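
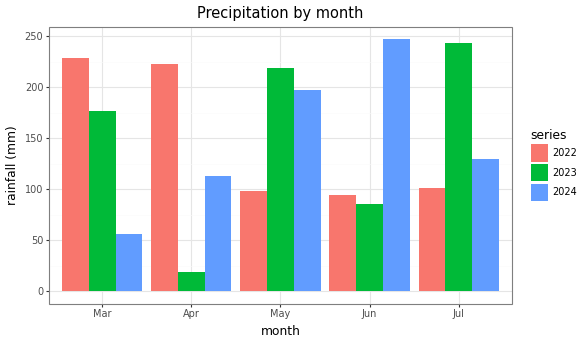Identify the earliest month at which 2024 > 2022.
Apr: 2024 ≈ 125 vs 2022 ≈ 225 (not yet); May: 2024 ≈ 200 vs 2022 ≈ 100 (first crossover).

May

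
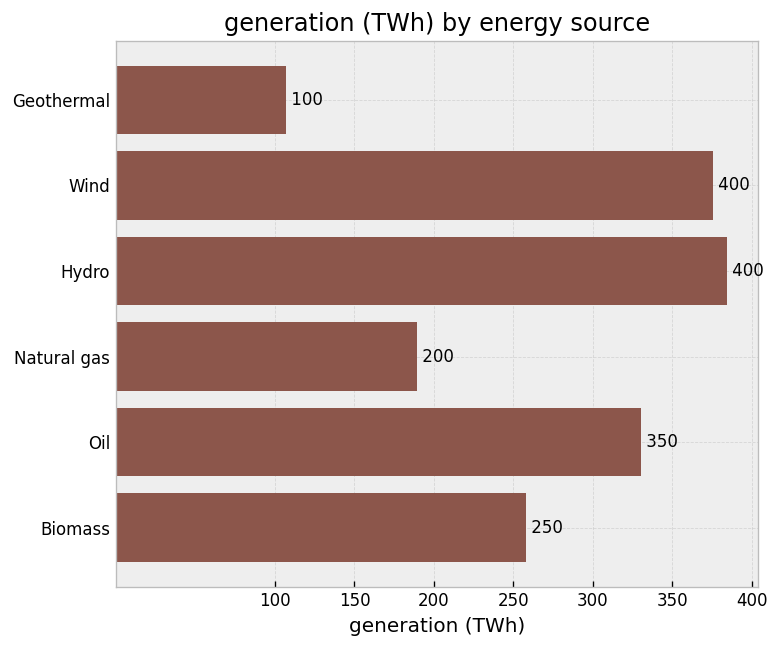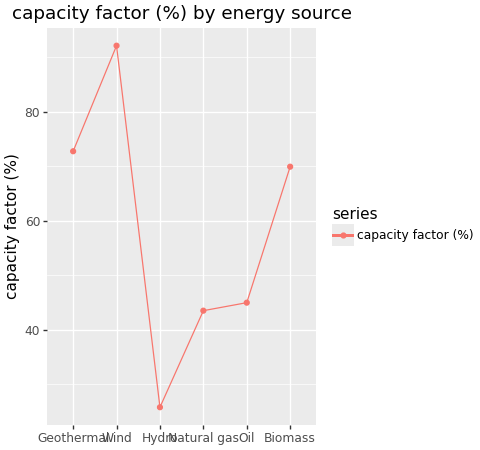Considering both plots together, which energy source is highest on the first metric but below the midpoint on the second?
Chart 2 median capacity factor (%) ≈ 60; below-median energy sources: Hydro, Natural gas, Oil. Among those, Hydro has the highest generation (TWh) (≈ 400).

Hydro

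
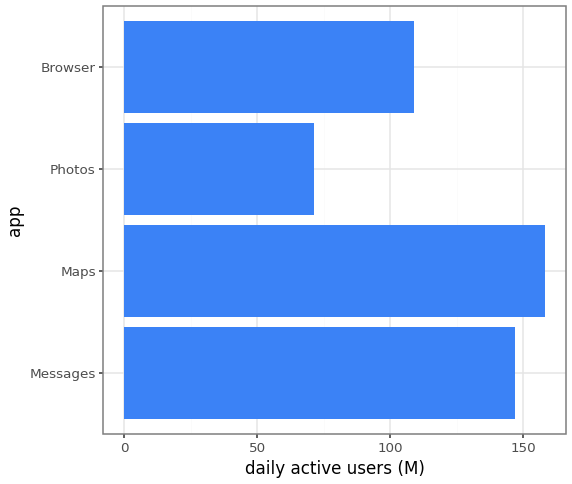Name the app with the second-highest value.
Messages

Top 3: Maps ≈ 160, Messages ≈ 140, Browser ≈ 100.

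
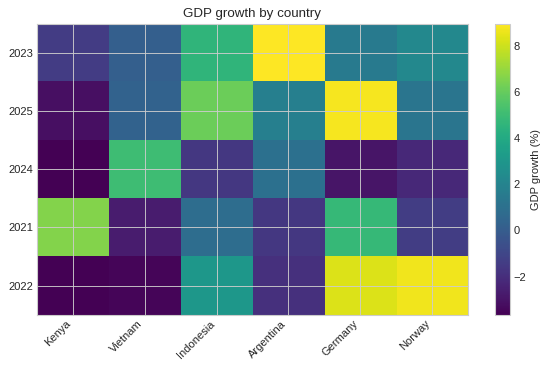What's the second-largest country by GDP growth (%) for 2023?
Top 3 for 2023: Argentina ≈ 8, Indonesia ≈ 4, Norway ≈ 2.

Indonesia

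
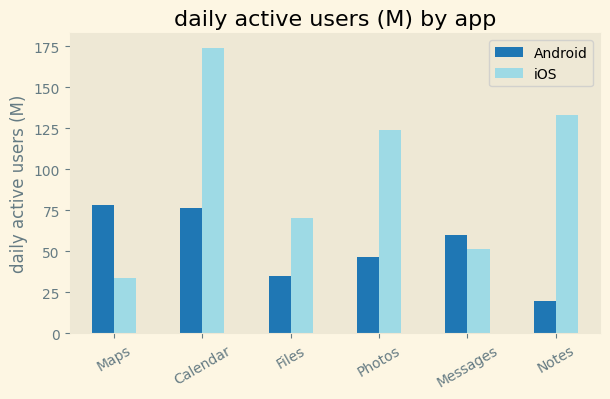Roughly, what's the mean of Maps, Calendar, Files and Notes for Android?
≈ 55

(80 + 80 + 40 + 20) / 4 ≈ 55.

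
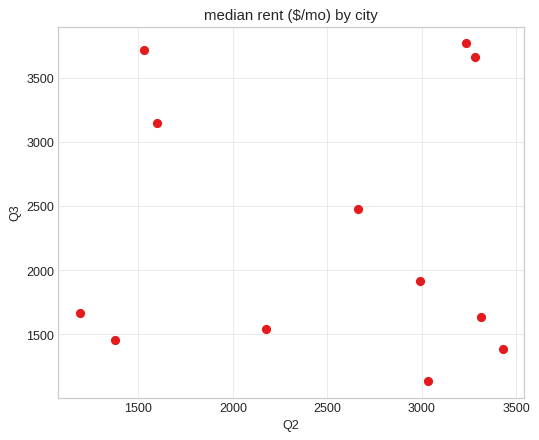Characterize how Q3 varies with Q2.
no clear correlation

Points are roughly uncorrelated; weak (|r| ≈ 0.0).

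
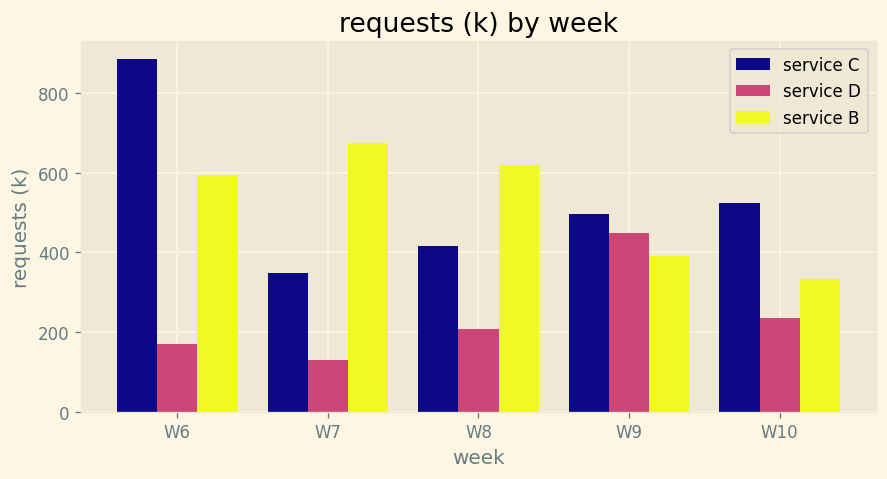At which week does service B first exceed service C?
W7

W6: service B ≈ 600 vs service C ≈ 900 (not yet); W7: service B ≈ 700 vs service C ≈ 300 (first crossover).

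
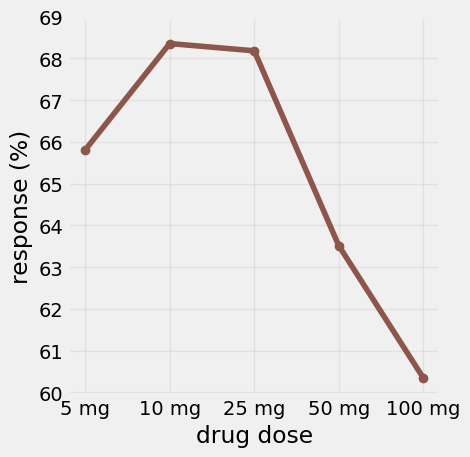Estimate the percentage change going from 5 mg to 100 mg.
≈ -9.1%

5 mg ≈ 66, 100 mg ≈ 60; (60 − 66) / 66 ≈ -9.1%.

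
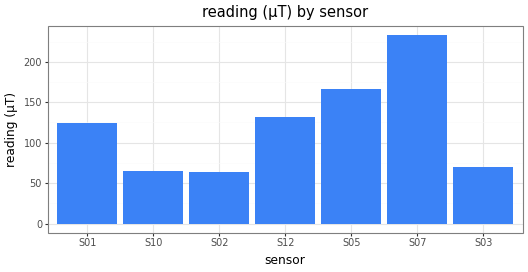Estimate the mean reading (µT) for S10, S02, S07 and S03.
(60 + 60 + 240 + 60) / 4 ≈ 105.

≈ 105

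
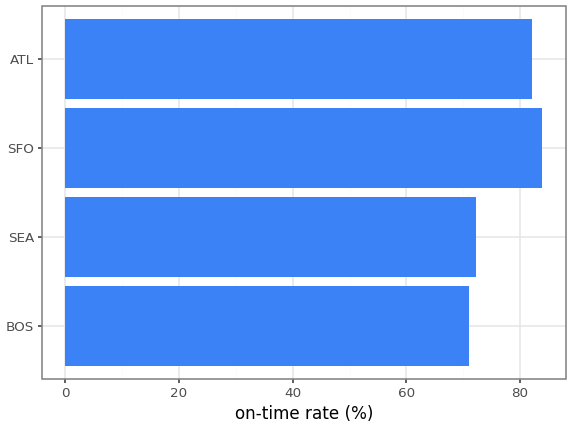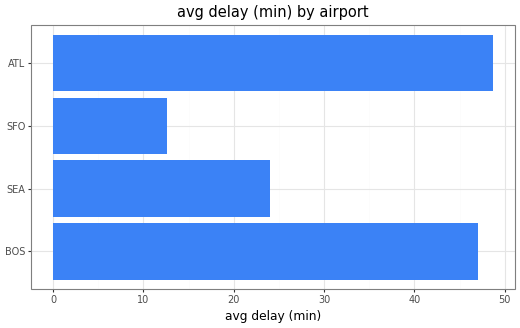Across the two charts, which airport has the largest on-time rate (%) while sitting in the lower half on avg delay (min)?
SFO

Chart 2 median avg delay (min) ≈ 35; below-median airports: SEA, SFO. Among those, SFO has the highest on-time rate (%) (≈ 80).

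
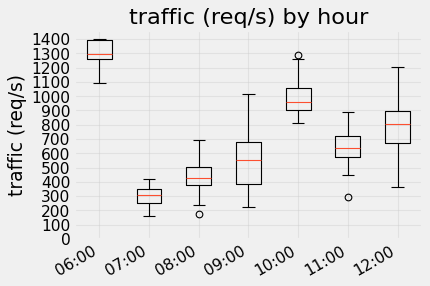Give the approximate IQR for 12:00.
≈ 200

Q3 ≈ 900, Q1 ≈ 700; IQR ≈ 200.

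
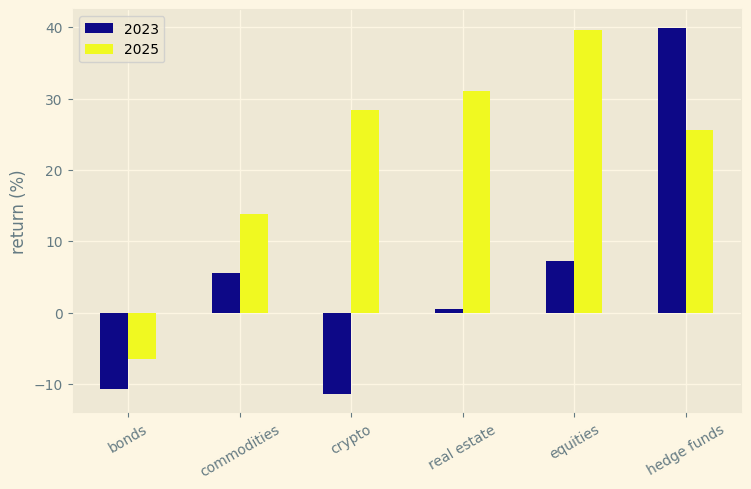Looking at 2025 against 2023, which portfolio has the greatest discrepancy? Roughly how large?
crypto, ≈ 40 %

crypto: 2025 ≈ 30, 2023 ≈ -10 → gap ≈ 40. Next-largest (equities) is only ≈ 35.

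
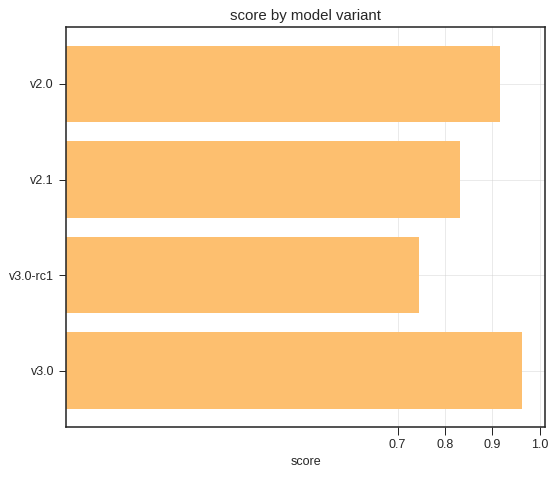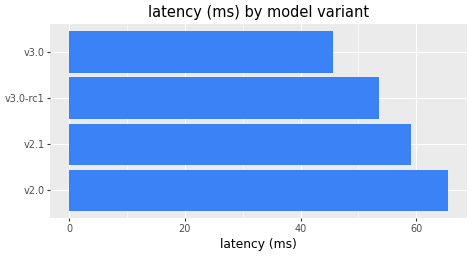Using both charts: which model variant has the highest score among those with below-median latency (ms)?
v3.0

Chart 2 median latency (ms) ≈ 60; below-median model variants: v3.0-rc1, v3.0. Among those, v3.0 has the highest score (≈ 1).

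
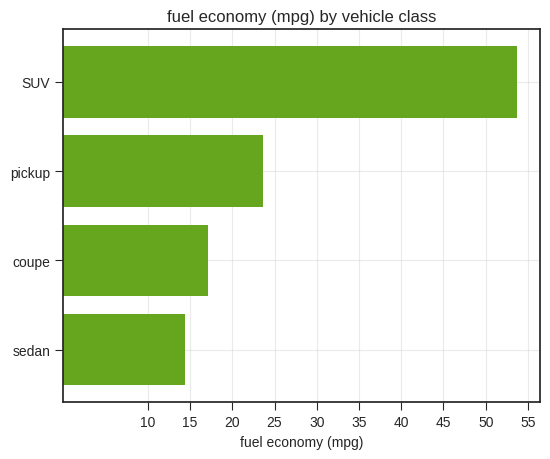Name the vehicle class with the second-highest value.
pickup

Top 3: SUV ≈ 55, pickup ≈ 25, coupe ≈ 15.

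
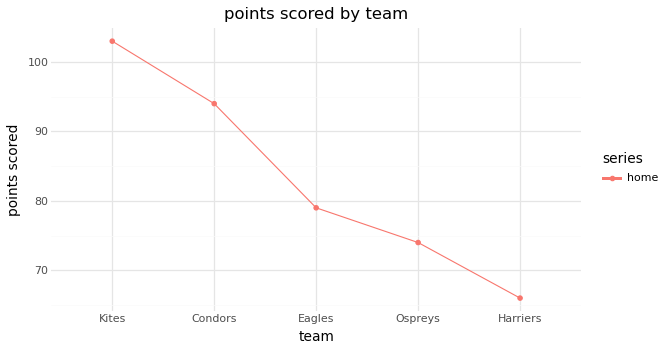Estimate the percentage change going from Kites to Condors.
≈ -9.5%

Kites ≈ 105, Condors ≈ 95; (95 − 105) / 105 ≈ -9.5%.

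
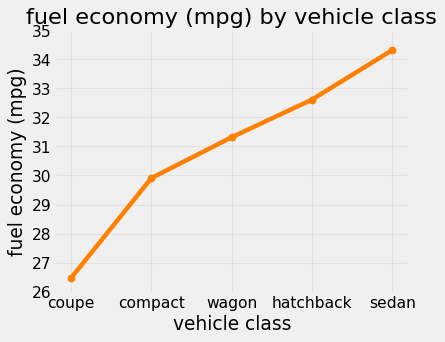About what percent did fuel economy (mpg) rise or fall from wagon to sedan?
≈ +9.7%

wagon ≈ 31, sedan ≈ 34; (34 − 31) / 31 ≈ +9.7%.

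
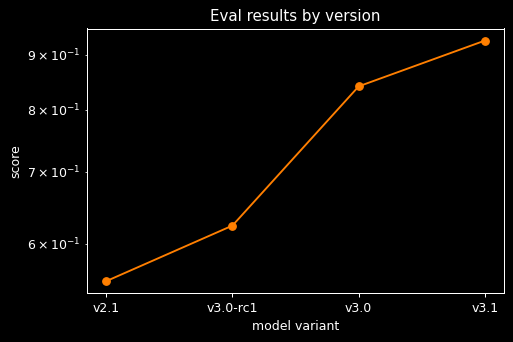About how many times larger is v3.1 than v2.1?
v3.1 ≈ 0.95, v2.1 ≈ 0.55; 0.95/0.55 ≈ 1.73.

≈ 1.73×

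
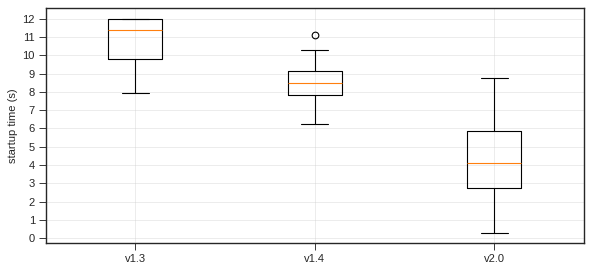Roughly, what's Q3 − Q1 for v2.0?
≈ 3

Q3 ≈ 6, Q1 ≈ 3; IQR ≈ 3.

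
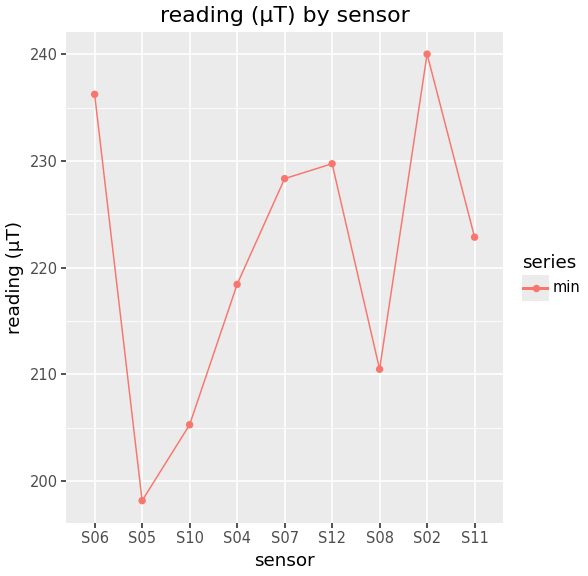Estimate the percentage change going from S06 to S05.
≈ -14.9%

S06 ≈ 235, S05 ≈ 200; (200 − 235) / 235 ≈ -14.9%.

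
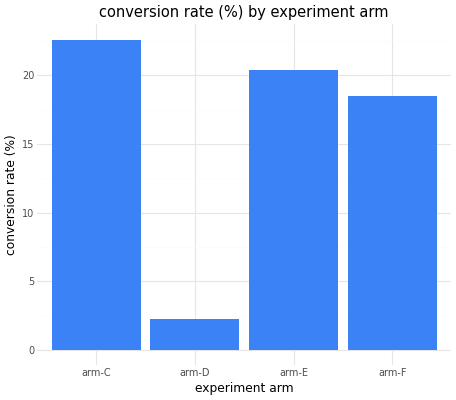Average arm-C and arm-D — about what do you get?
≈ 12

(22 + 2) / 2 ≈ 12.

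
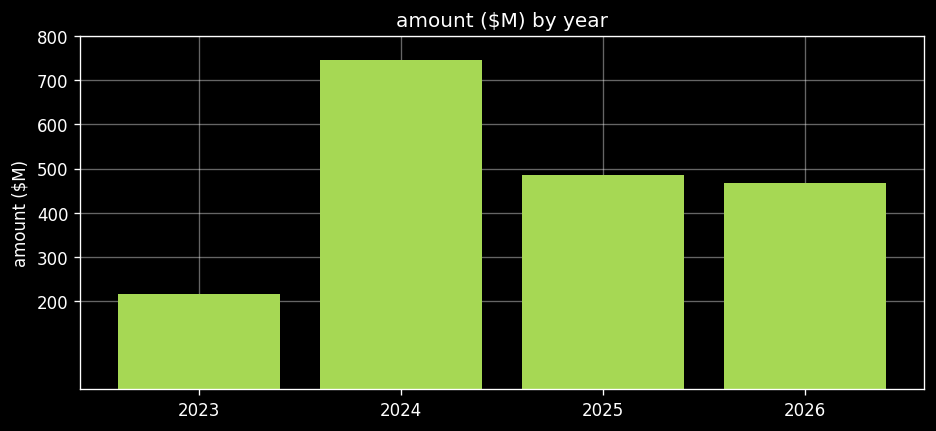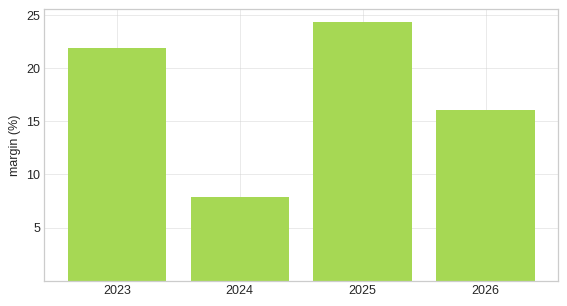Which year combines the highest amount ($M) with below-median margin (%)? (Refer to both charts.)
2024

Chart 2 median margin (%) ≈ 20; below-median years: 2024, 2026. Among those, 2024 has the highest amount ($M) (≈ 700).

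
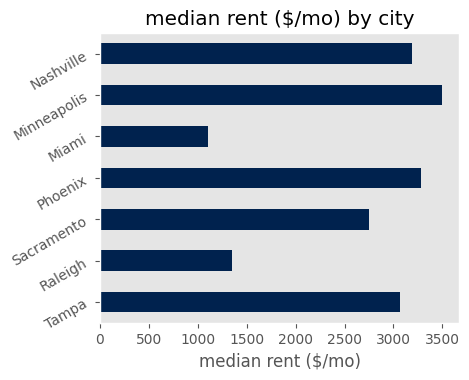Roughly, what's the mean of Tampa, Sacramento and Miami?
(3000 + 2500 + 1000) / 3 ≈ 2167.

≈ 2167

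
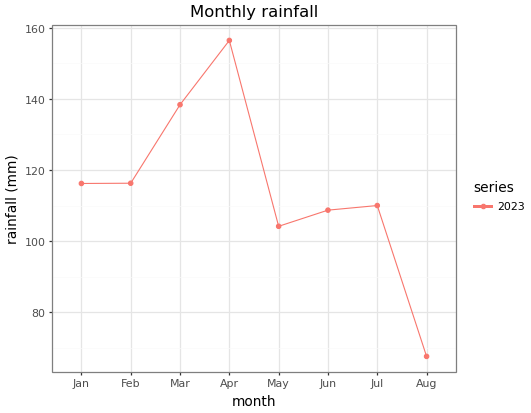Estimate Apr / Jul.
≈ 1.45×

Apr ≈ 160, Jul ≈ 110; 160/110 ≈ 1.45.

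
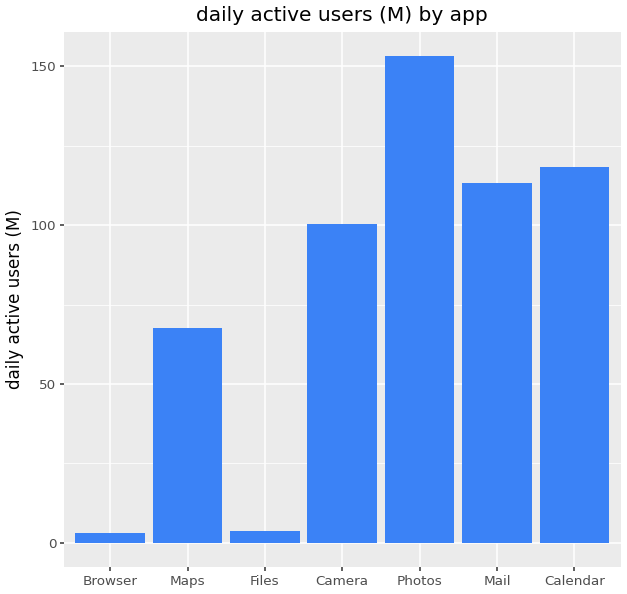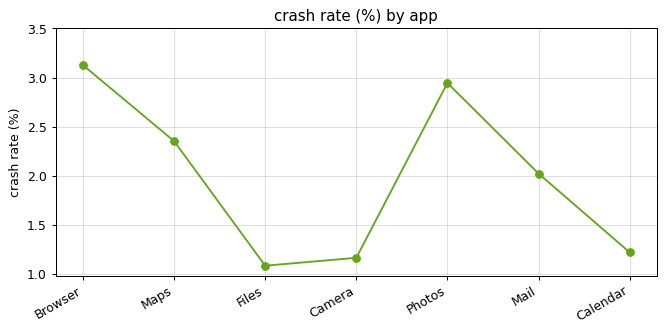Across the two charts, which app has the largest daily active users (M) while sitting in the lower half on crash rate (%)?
Calendar

Chart 2 median crash rate (%) ≈ 2; below-median apps: Files, Camera, Calendar. Among those, Calendar has the highest daily active users (M) (≈ 120).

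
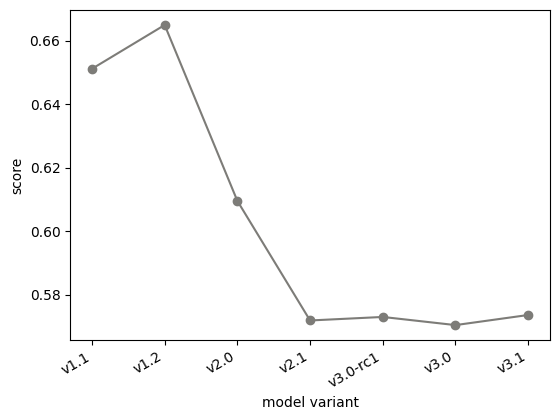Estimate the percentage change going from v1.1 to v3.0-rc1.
v1.1 ≈ 0.65, v3.0-rc1 ≈ 0.57; (0.57 − 0.65) / 0.65 ≈ -12.3%.

≈ -12.3%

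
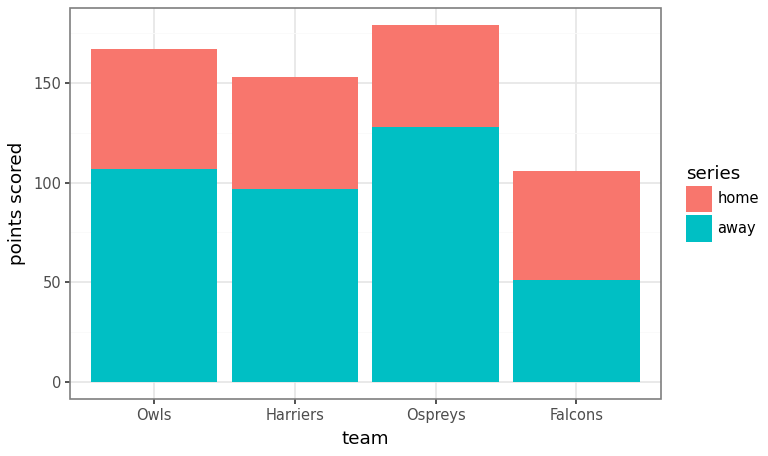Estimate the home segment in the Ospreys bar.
home top ≈ 180, bottom ≈ 120; segment ≈ 60.

≈ 60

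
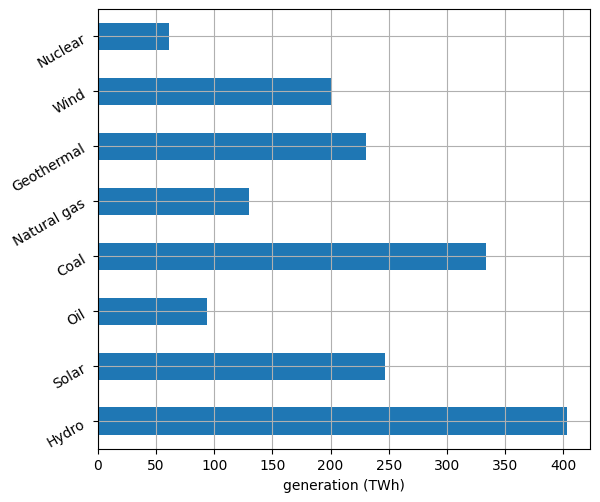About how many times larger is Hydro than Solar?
≈ 1.6×

Hydro ≈ 400, Solar ≈ 250; 400/250 ≈ 1.6.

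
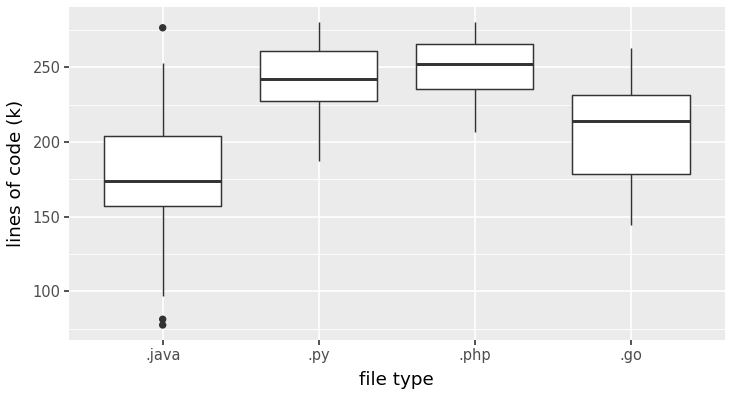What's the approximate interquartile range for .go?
≈ 50

Q3 ≈ 230, Q1 ≈ 180; IQR ≈ 50.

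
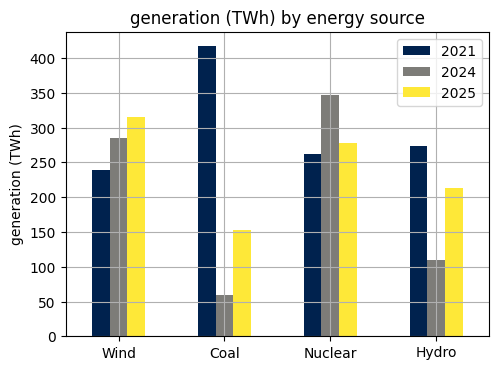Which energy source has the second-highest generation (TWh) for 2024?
Top 3 for 2024: Nuclear ≈ 350, Wind ≈ 300, Hydro ≈ 100.

Wind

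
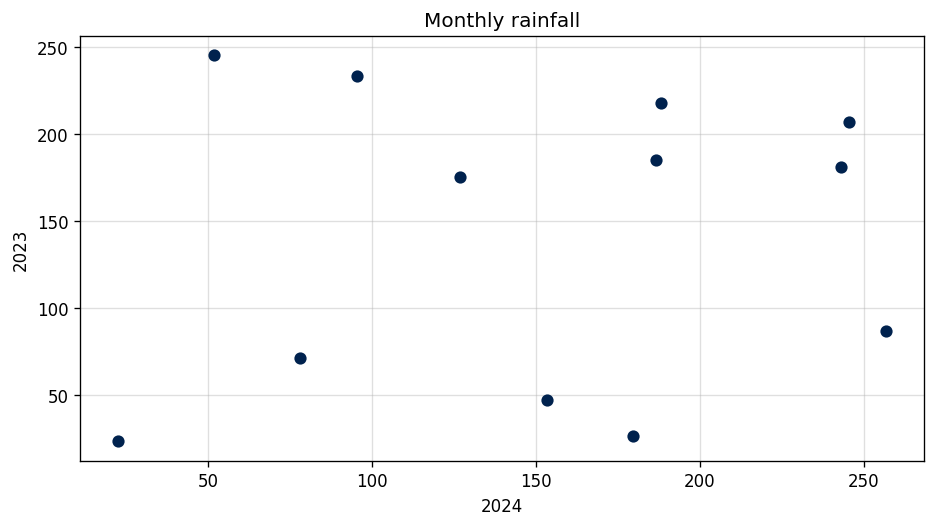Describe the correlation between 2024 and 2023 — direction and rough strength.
Points are roughly uncorrelated; weak (|r| ≈ 0.1).

no clear correlation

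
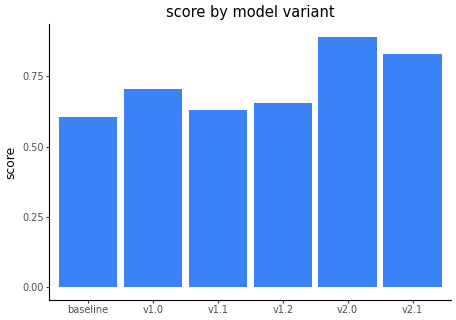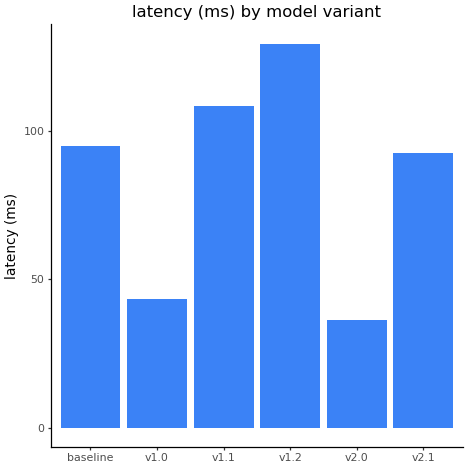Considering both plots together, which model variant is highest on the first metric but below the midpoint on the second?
Chart 2 median latency (ms) ≈ 100; below-median model variants: v1.0, v2.0, v2.1. Among those, v2.0 has the highest score (≈ 0.9).

v2.0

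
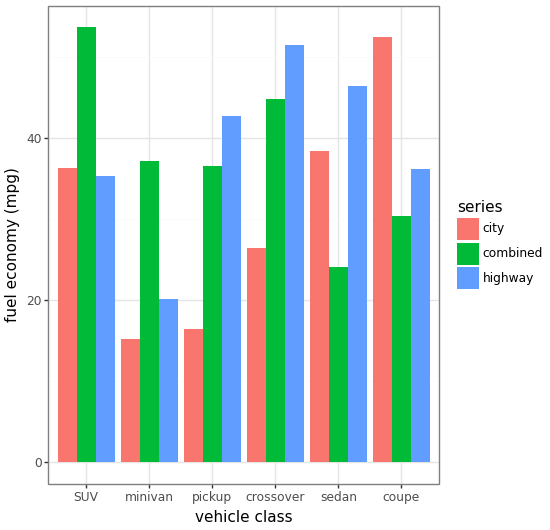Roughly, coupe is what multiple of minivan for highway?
coupe ≈ 35, minivan ≈ 20; 35/20 ≈ 1.75.

≈ 1.75×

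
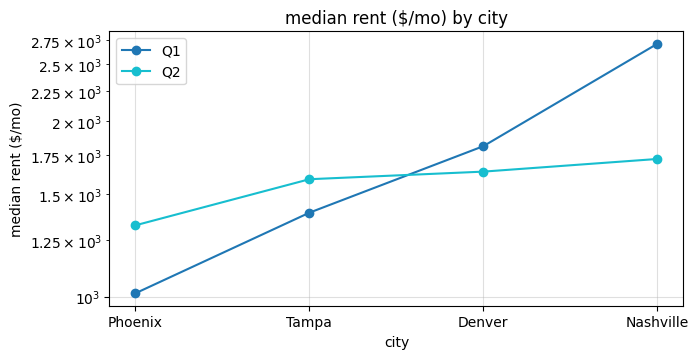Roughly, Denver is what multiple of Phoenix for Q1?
≈ 1.8×

Denver ≈ 1800, Phoenix ≈ 1000; 1800/1000 ≈ 1.8.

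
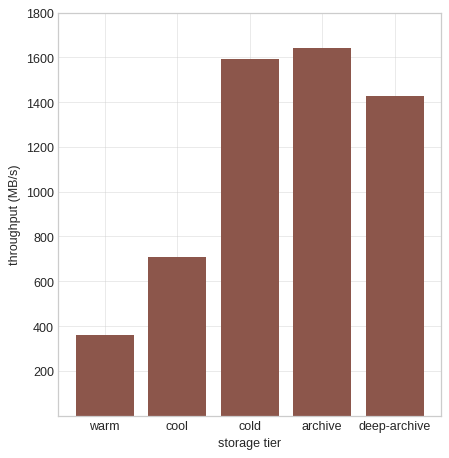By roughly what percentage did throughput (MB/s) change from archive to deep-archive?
≈ -12.5%

archive ≈ 1600, deep-archive ≈ 1400; (1400 − 1600) / 1600 ≈ -12.5%.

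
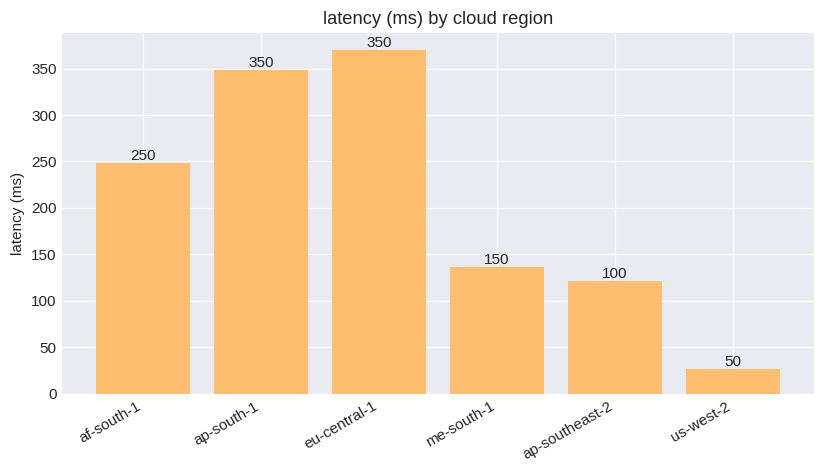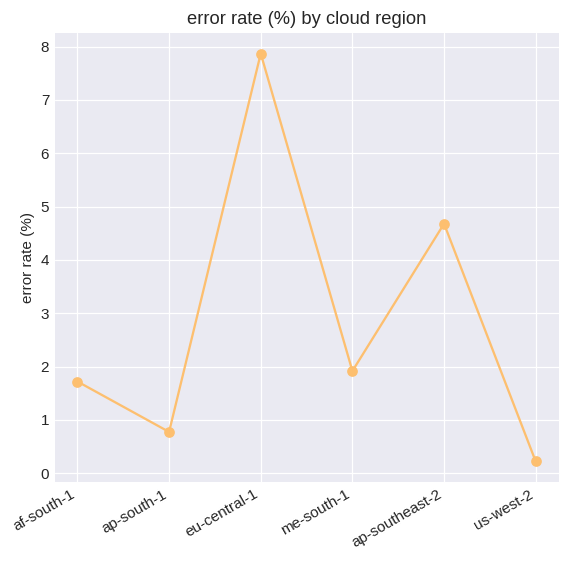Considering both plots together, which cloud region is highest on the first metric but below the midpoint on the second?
Chart 2 median error rate (%) ≈ 2; below-median cloud regions: af-south-1, ap-south-1, us-west-2. Among those, ap-south-1 has the highest latency (ms) (≈ 350).

ap-south-1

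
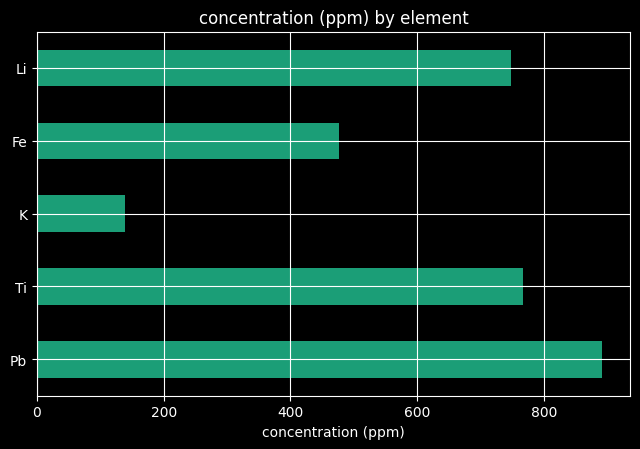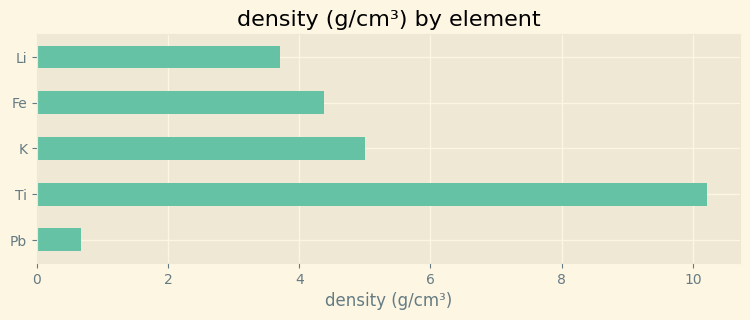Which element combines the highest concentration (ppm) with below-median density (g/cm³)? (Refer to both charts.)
Chart 2 median density (g/cm³) ≈ 4; below-median elements: Pb, Li. Among those, Pb has the highest concentration (ppm) (≈ 900).

Pb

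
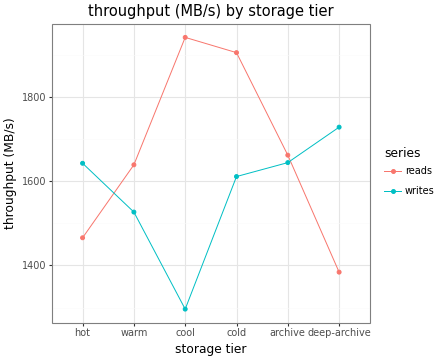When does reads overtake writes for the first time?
hot: reads ≈ 1500 vs writes ≈ 1600 (not yet); warm: reads ≈ 1600 vs writes ≈ 1500 (first crossover).

warm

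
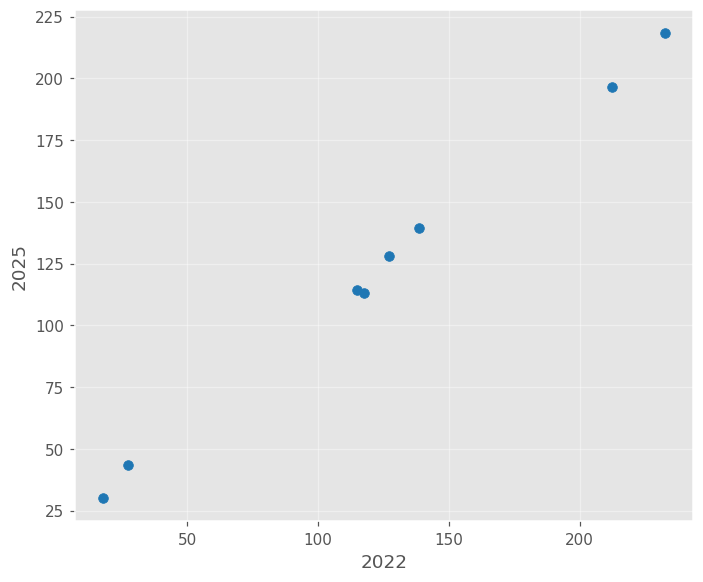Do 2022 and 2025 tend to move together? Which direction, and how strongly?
positive, strong

Points are positively correlated; strong (|r| ≈ 1.0).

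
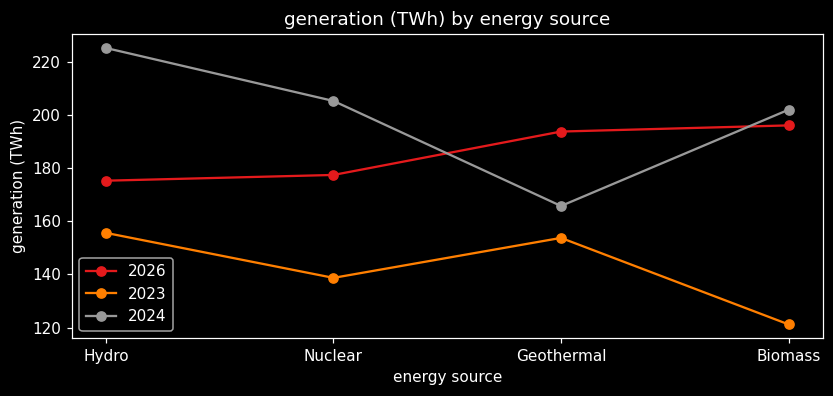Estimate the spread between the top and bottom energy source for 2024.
Max Hydro ≈ 230, min Geothermal ≈ 170; range ≈ 60.

≈ 60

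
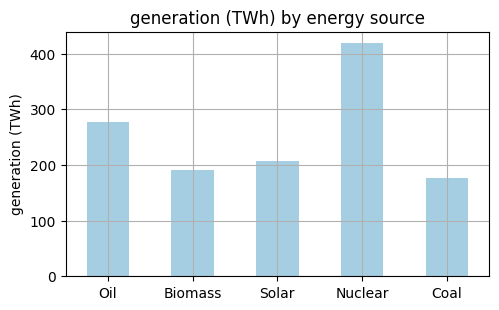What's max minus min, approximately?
Max Nuclear ≈ 400, min Coal ≈ 200; range ≈ 200.

≈ 200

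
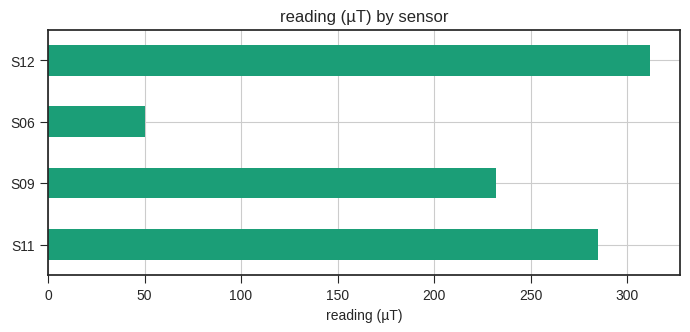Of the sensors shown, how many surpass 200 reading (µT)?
Above 200: S11, S09, S12.

3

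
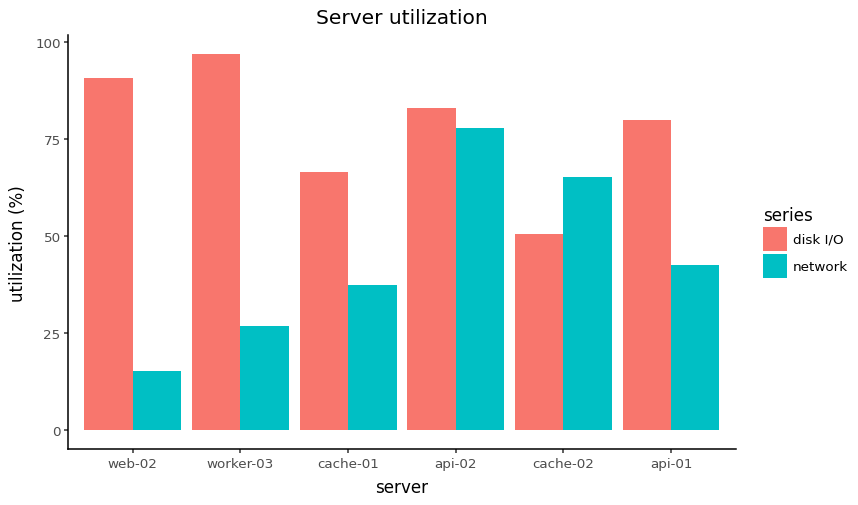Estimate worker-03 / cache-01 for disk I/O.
≈ 1.43×

worker-03 ≈ 100, cache-01 ≈ 70; 100/70 ≈ 1.43.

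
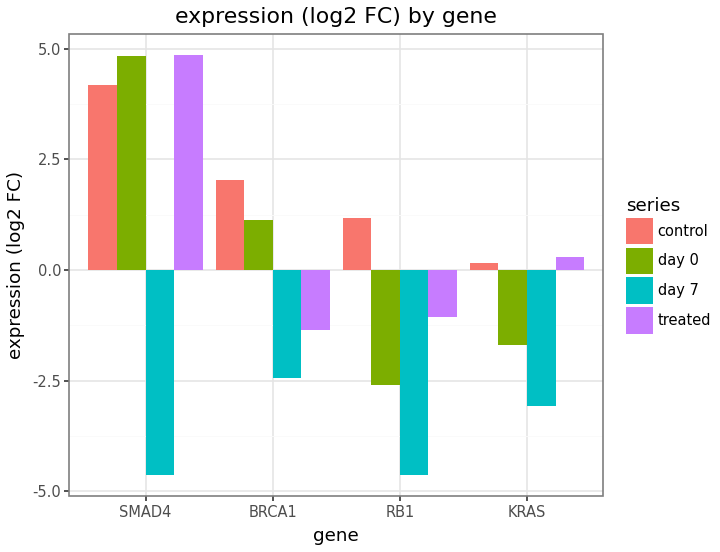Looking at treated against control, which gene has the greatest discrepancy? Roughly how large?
BRCA1: treated ≈ -1, control ≈ 2 → gap ≈ 3. Next-largest (RB1) is only ≈ 2.

BRCA1, ≈ 3 log2 FC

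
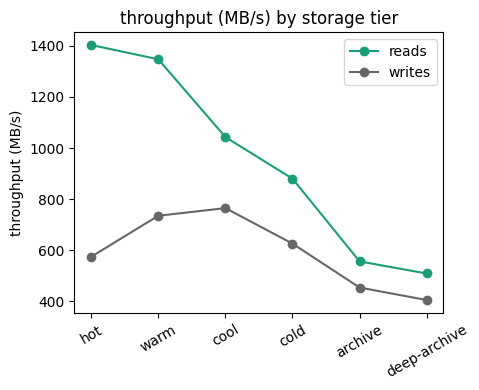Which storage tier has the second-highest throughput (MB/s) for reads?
warm

Top 3 for reads: hot ≈ 1400, warm ≈ 1300, cool ≈ 1000.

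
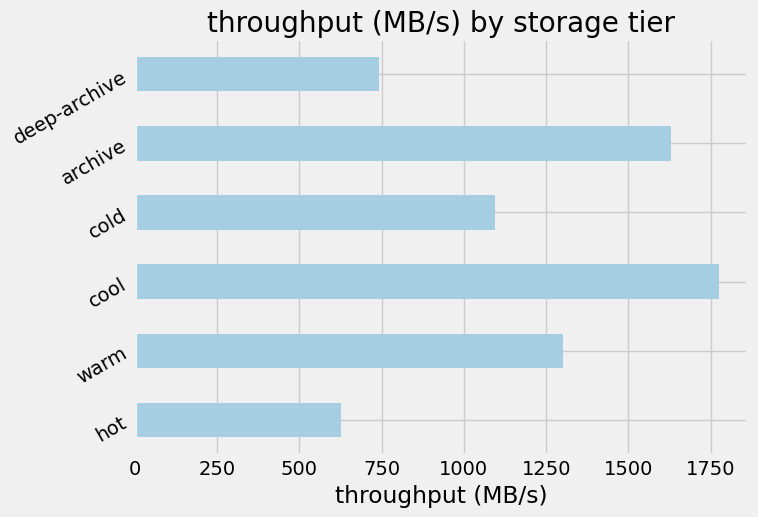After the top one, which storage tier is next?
Top 3: cool ≈ 1800, archive ≈ 1600, warm ≈ 1400.

archive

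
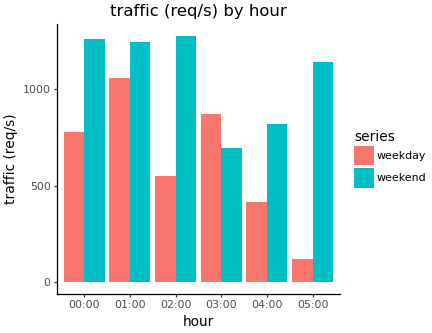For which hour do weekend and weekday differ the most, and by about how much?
05:00, ≈ 1000 req/s

05:00: weekend ≈ 1200, weekday ≈ 200 → gap ≈ 1000. Next-largest (02:00) is only ≈ 600.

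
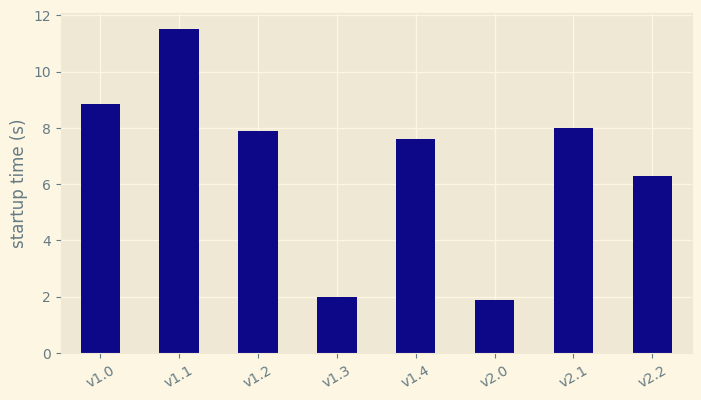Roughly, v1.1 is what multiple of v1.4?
v1.1 ≈ 11, v1.4 ≈ 8; 11/8 ≈ 1.38.

≈ 1.38×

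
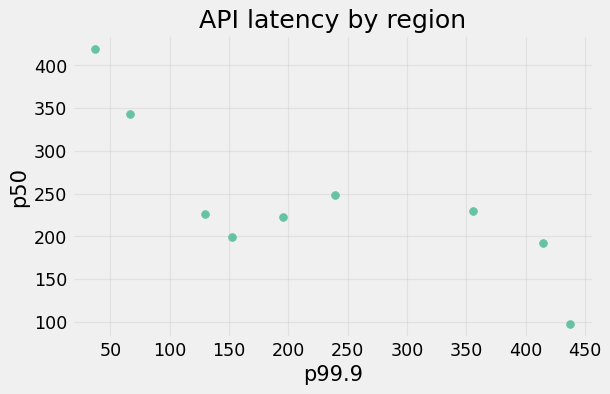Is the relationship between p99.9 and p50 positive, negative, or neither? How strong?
Points are negatively correlated; strong (|r| ≈ 0.8).

negative, strong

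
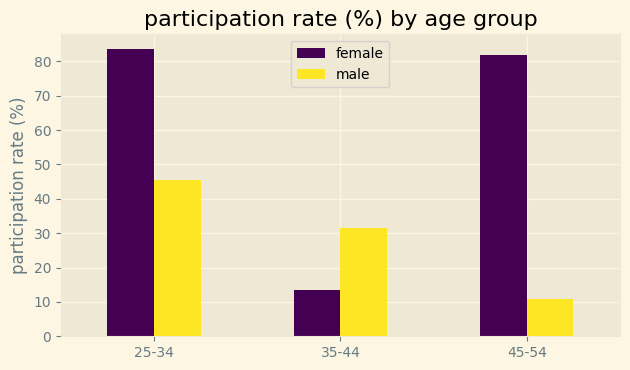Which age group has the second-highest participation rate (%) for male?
Top 3 for male: 25-34 ≈ 50, 35-44 ≈ 30, 45-54 ≈ 10.

35-44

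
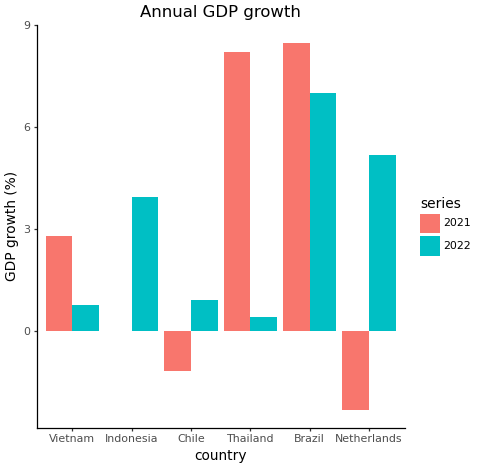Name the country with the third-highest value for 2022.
Top 4 for 2022: Brazil ≈ 7, Netherlands ≈ 5, Indonesia ≈ 4, Chile ≈ 1.

Indonesia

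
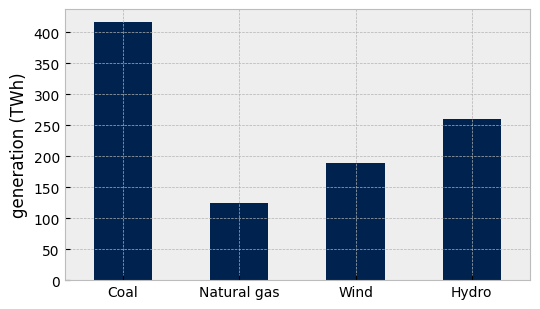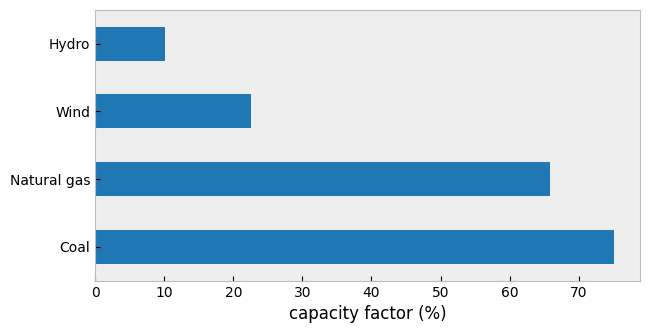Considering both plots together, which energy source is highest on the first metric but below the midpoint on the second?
Chart 2 median capacity factor (%) ≈ 40; below-median energy sources: Wind, Hydro. Among those, Hydro has the highest generation (TWh) (≈ 250).

Hydro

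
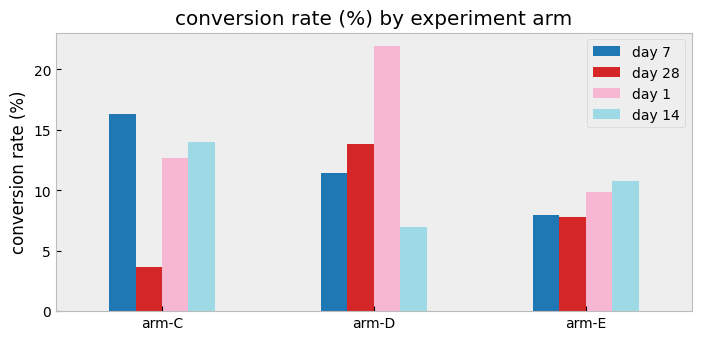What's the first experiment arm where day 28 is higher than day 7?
arm-D

arm-C: day 28 ≈ 4 vs day 7 ≈ 16 (not yet); arm-D: day 28 ≈ 14 vs day 7 ≈ 12 (first crossover).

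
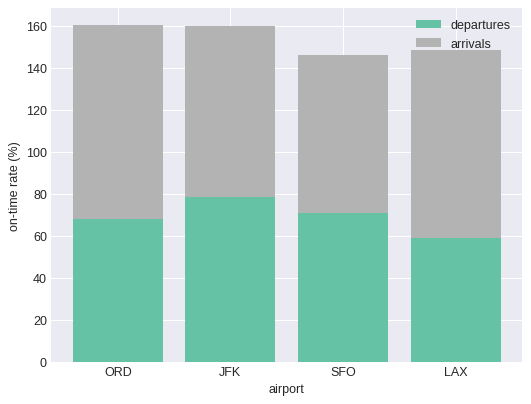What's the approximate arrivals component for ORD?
≈ 100

arrivals top ≈ 160, bottom ≈ 60; segment ≈ 100.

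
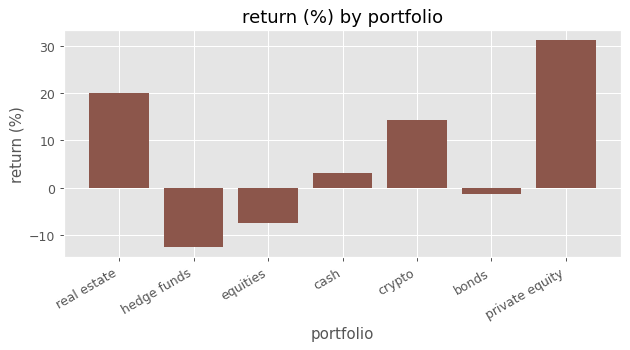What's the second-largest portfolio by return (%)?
Top 3: private equity ≈ 30, real estate ≈ 20, crypto ≈ 15.

real estate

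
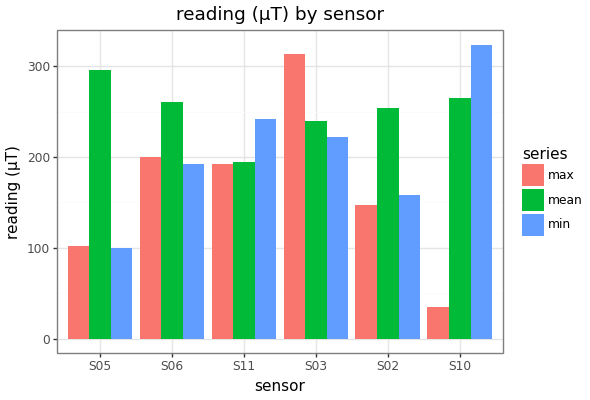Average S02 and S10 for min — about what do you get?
(150 + 300) / 2 ≈ 225.

≈ 225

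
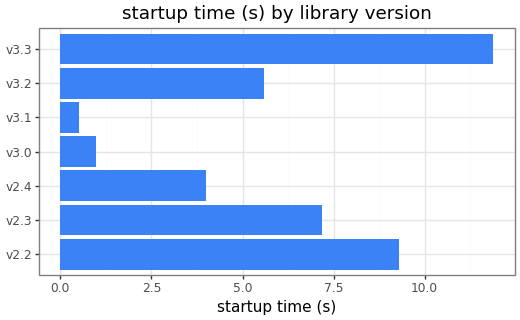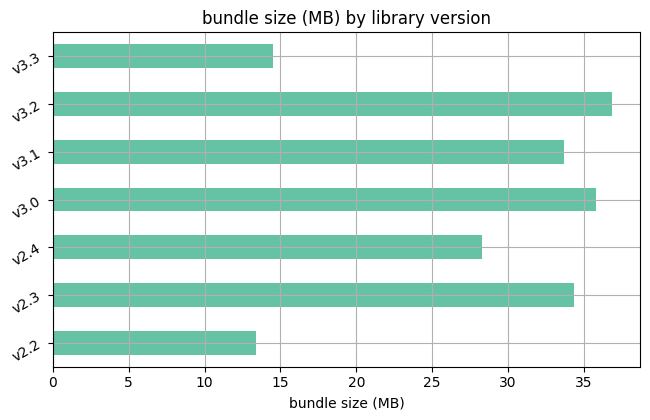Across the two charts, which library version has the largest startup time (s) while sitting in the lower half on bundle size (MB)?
Chart 2 median bundle size (MB) ≈ 35; below-median library versions: v2.2, v2.4, v3.3. Among those, v3.3 has the highest startup time (s) (≈ 12).

v3.3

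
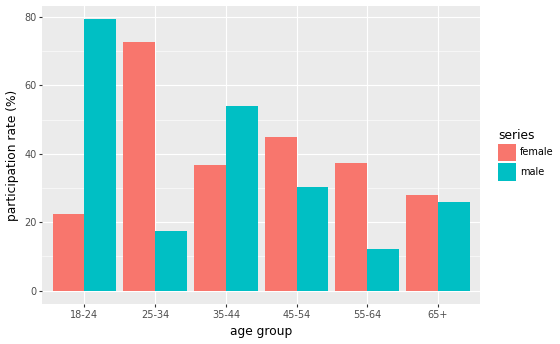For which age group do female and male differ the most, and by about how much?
18-24: female ≈ 20, male ≈ 80 → gap ≈ 60. Next-largest (25-34) is only ≈ 50.

18-24, ≈ 60 %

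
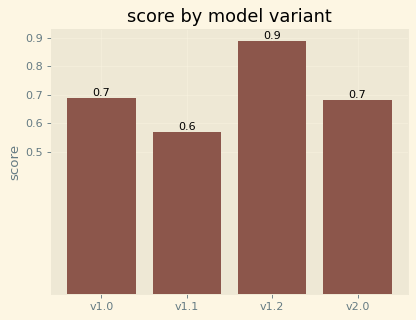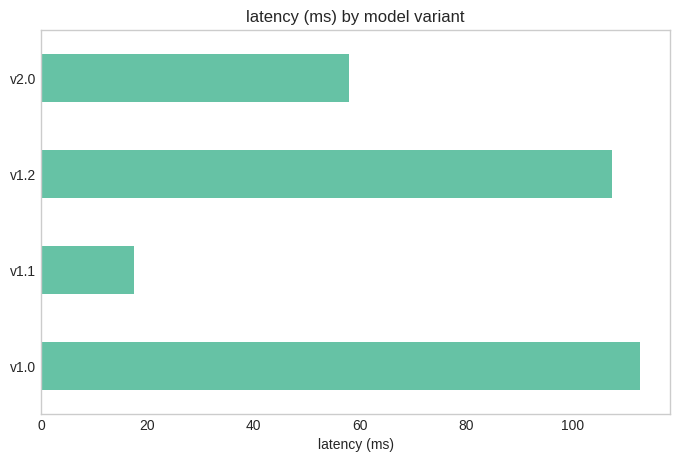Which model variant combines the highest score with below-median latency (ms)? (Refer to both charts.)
Chart 2 median latency (ms) ≈ 80; below-median model variants: v1.1, v2.0. Among those, v2.0 has the highest score (≈ 0.7).

v2.0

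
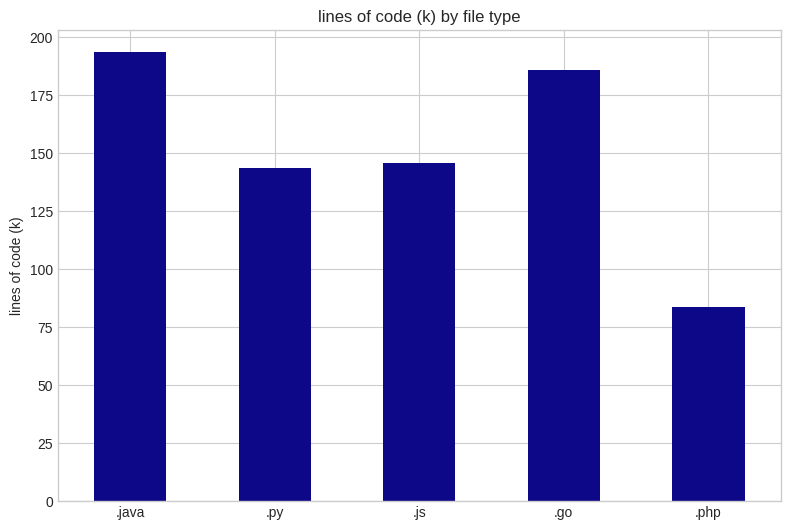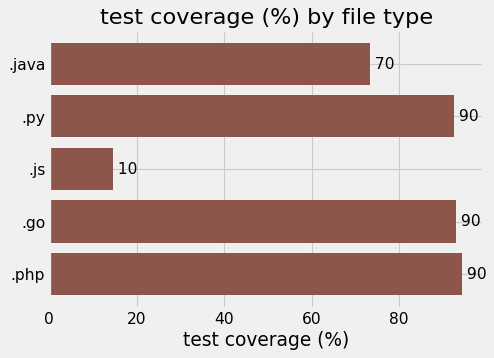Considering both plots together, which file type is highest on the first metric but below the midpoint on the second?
Chart 2 median test coverage (%) ≈ 90; below-median file types: .java, .js. Among those, .java has the highest lines of code (k) (≈ 200).

.java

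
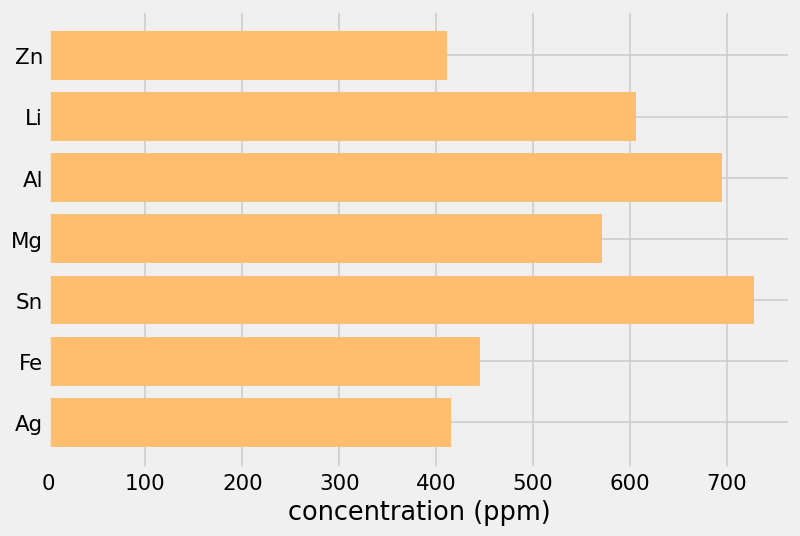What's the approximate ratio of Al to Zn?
≈ 1.75×

Al ≈ 700, Zn ≈ 400; 700/400 ≈ 1.75.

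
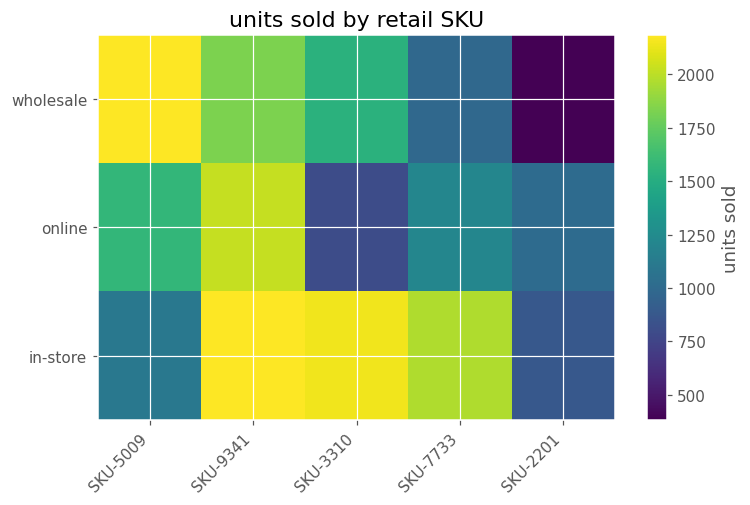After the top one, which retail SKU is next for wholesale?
Top 3 for wholesale: SKU-5009 ≈ 2200, SKU-9341 ≈ 1800, SKU-3310 ≈ 1600.

SKU-9341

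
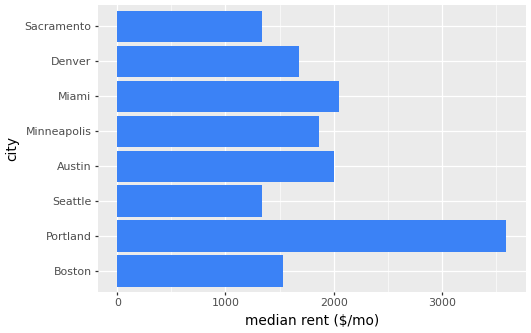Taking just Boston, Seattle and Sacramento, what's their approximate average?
≈ 1500

(1500 + 1500 + 1500) / 3 ≈ 1500.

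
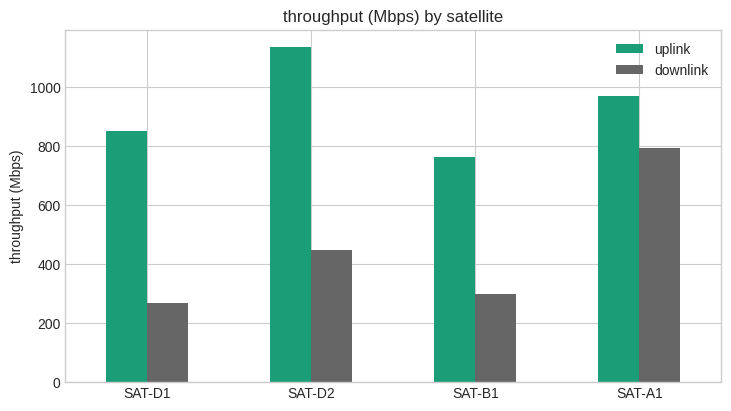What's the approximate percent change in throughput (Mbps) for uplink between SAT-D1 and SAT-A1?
SAT-D1 ≈ 900, SAT-A1 ≈ 1000; (1000 − 900) / 900 ≈ +11.1%.

≈ +11.1%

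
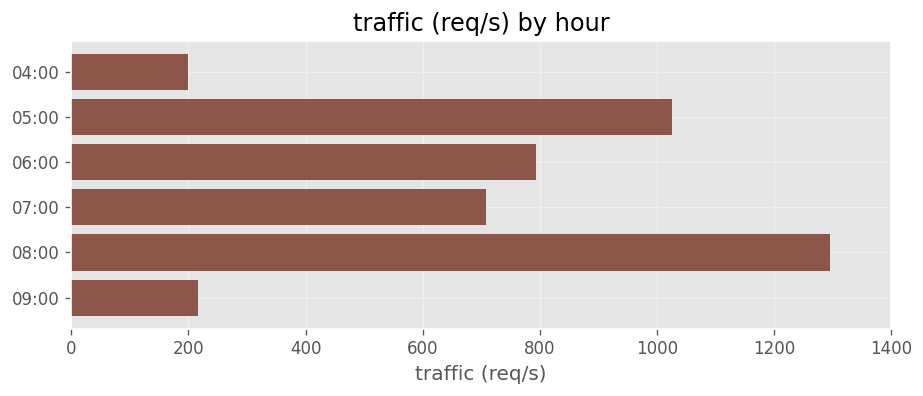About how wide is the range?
≈ 1000

Max 08:00 ≈ 1200, min 04:00 ≈ 200; range ≈ 1000.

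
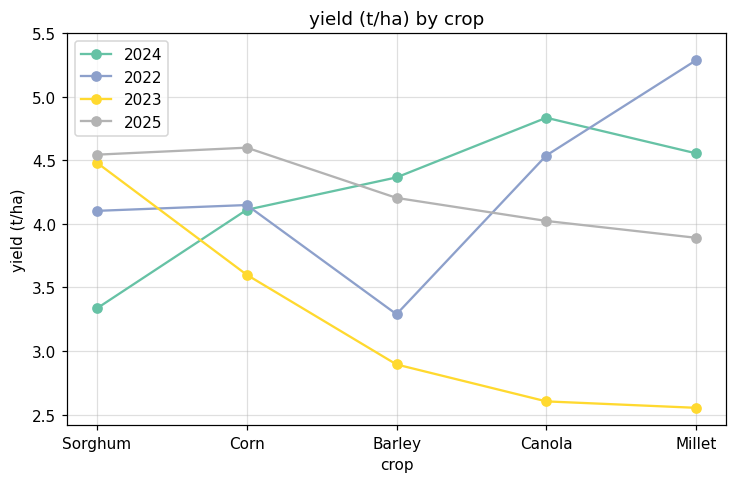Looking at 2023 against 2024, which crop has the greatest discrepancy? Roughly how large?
Canola, ≈ 2.5 t/ha

Canola: 2023 ≈ 2.5, 2024 ≈ 5.0 → gap ≈ 2.5. Next-largest (Millet) is only ≈ 2.0.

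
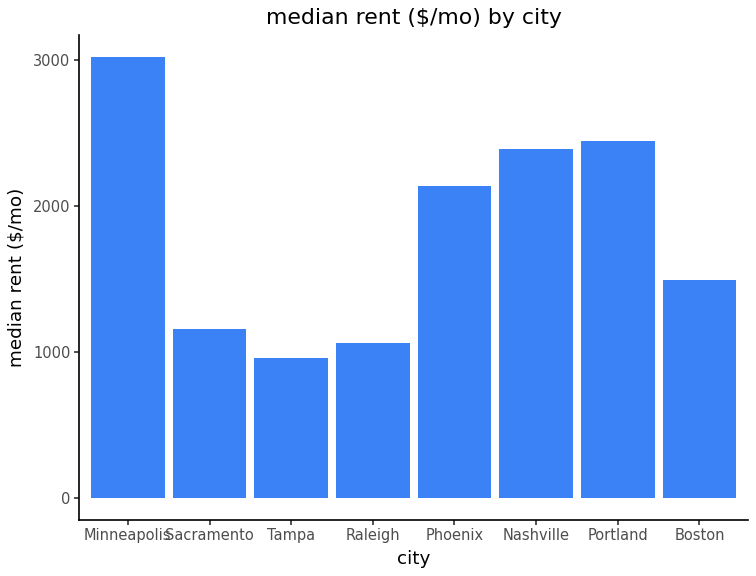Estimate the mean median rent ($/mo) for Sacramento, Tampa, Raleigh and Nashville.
≈ 1375

(1000 + 1000 + 1000 + 2500) / 4 ≈ 1375.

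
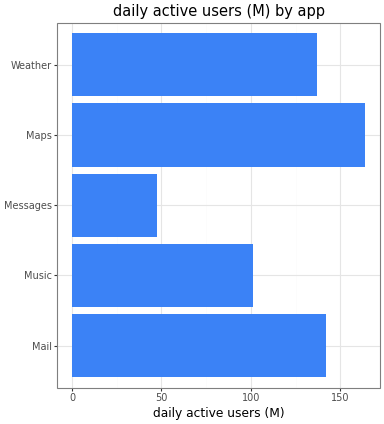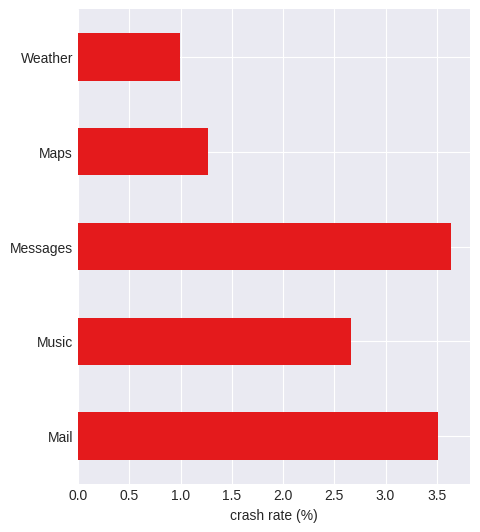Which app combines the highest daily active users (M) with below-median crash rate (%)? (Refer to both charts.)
Maps

Chart 2 median crash rate (%) ≈ 2.5; below-median apps: Maps, Weather. Among those, Maps has the highest daily active users (M) (≈ 160).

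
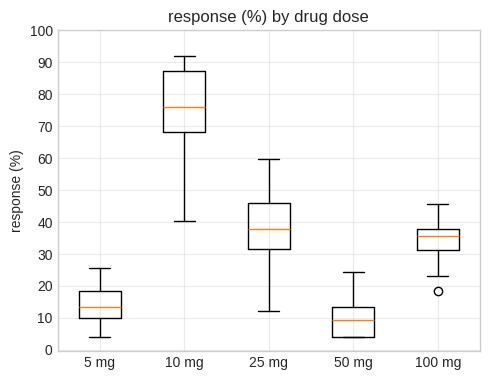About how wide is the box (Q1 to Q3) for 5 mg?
Q3 ≈ 20, Q1 ≈ 10; IQR ≈ 10.

≈ 10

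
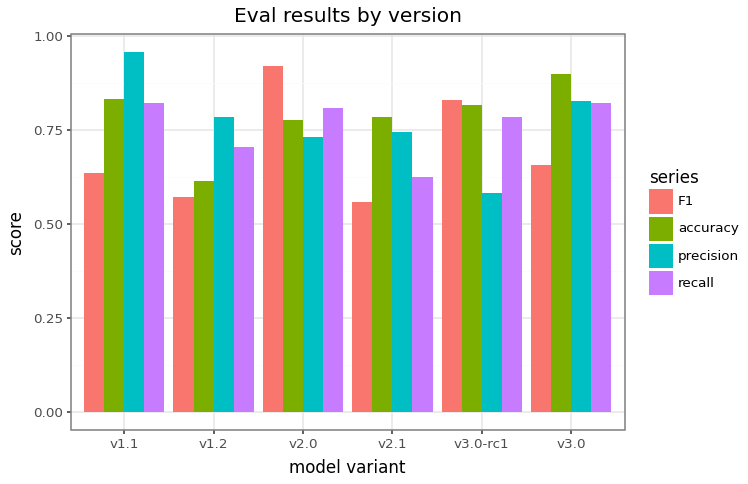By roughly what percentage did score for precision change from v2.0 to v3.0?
≈ +14.3%

v2.0 ≈ 0.7, v3.0 ≈ 0.8; (0.8 − 0.7) / 0.7 ≈ +14.3%.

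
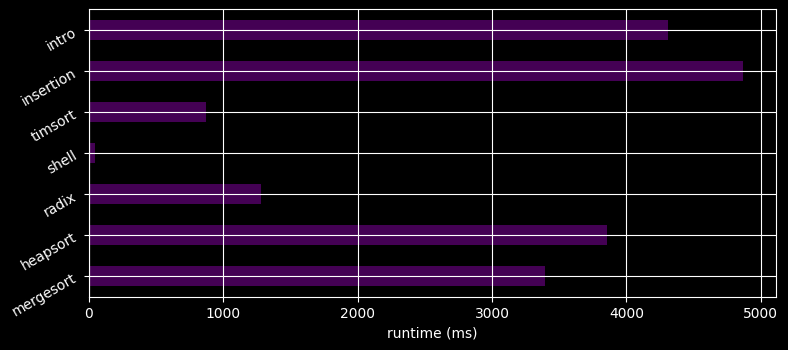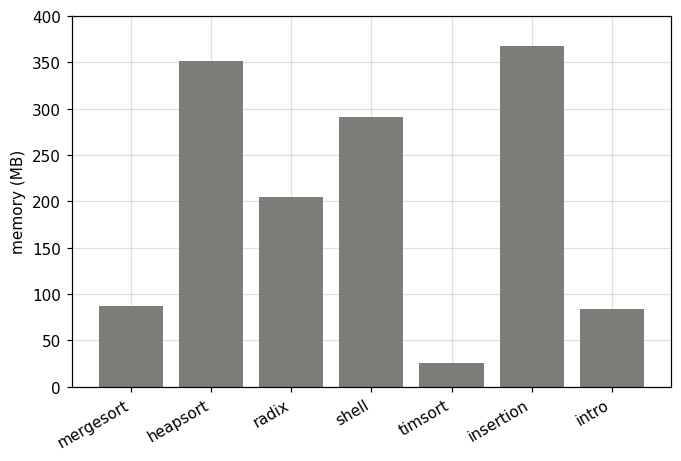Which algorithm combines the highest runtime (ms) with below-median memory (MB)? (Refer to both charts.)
intro

Chart 2 median memory (MB) ≈ 200; below-median algorithms: mergesort, timsort, intro. Among those, intro has the highest runtime (ms) (≈ 4500).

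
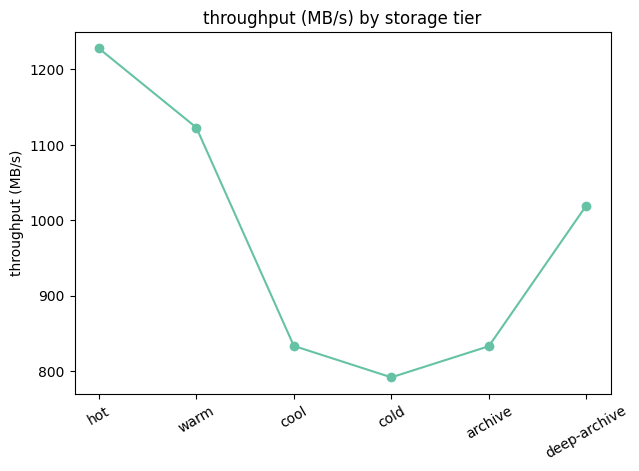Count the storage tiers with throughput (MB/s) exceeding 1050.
2

Above 1050: hot, warm.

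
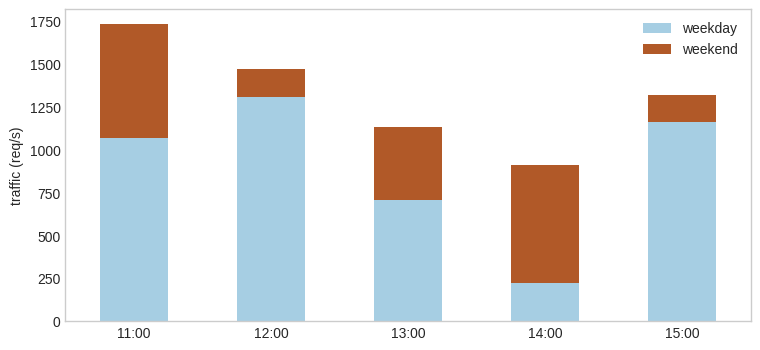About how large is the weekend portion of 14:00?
≈ 800

weekend top ≈ 1000, bottom ≈ 200; segment ≈ 800.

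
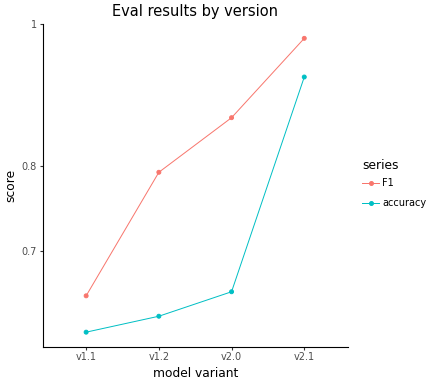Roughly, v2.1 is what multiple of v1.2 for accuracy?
≈ 1.38×

v2.1 ≈ 0.90, v1.2 ≈ 0.65; 0.90/0.65 ≈ 1.38.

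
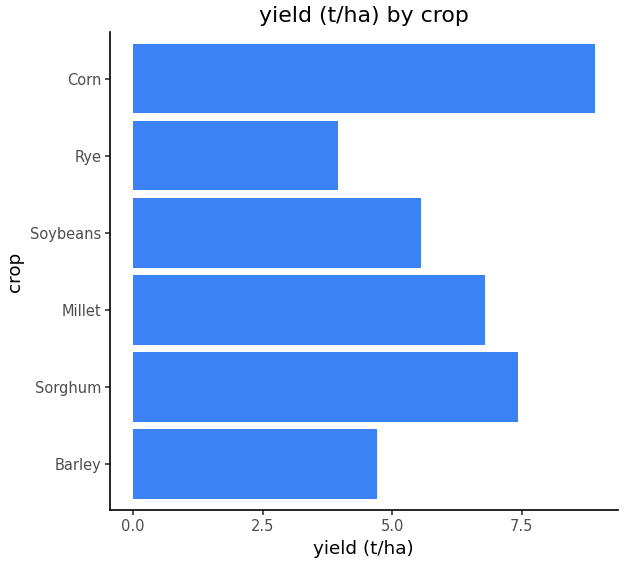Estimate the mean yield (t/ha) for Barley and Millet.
≈ 6

(5 + 7) / 2 ≈ 6.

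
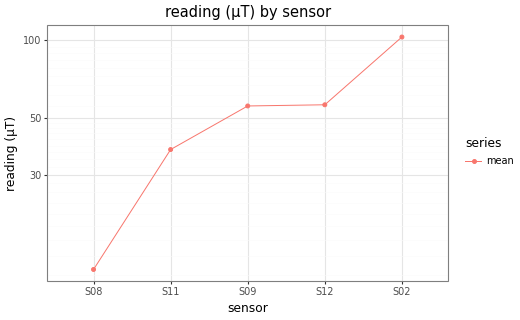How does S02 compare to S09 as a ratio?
≈ 1.67×

S02 ≈ 100, S09 ≈ 60; 100/60 ≈ 1.67.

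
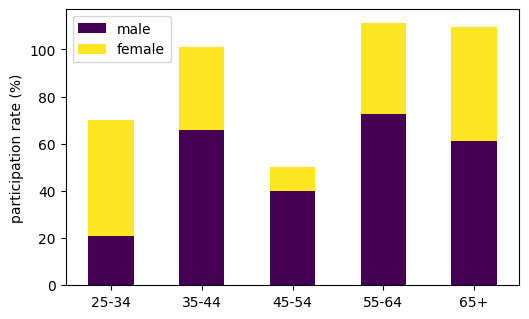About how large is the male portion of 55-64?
male top ≈ 70, bottom ≈ 0; segment ≈ 70.

≈ 70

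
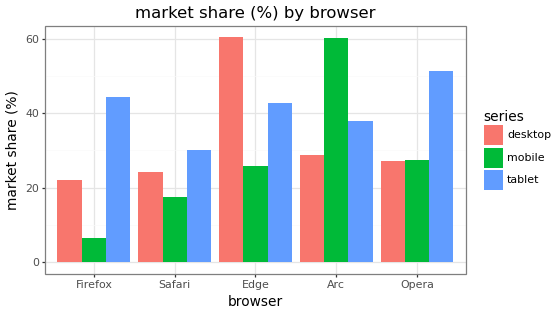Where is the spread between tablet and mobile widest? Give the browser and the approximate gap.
Firefox: tablet ≈ 40, mobile ≈ 10 → gap ≈ 30. Next-largest (Opera) is only ≈ 20.

Firefox, ≈ 30 %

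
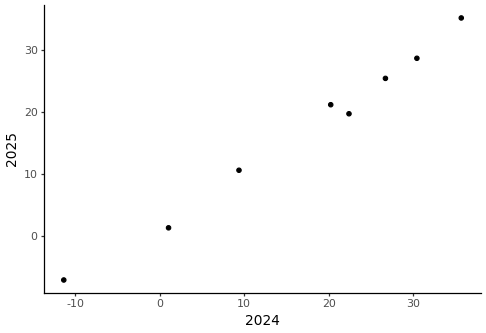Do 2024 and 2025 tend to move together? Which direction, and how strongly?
Points are positively correlated; strong (|r| ≈ 1.0).

positive, strong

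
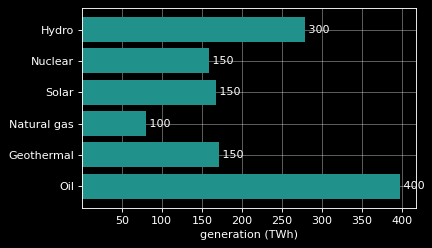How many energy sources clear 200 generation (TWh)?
Above 200: Hydro, Oil.

2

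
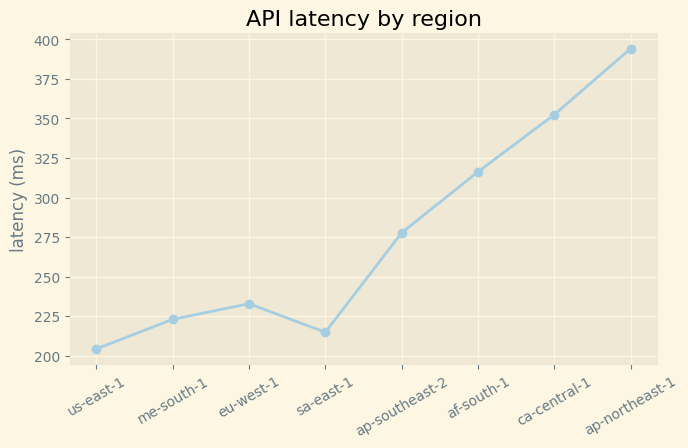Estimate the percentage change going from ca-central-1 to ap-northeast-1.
≈ +11.1%

ca-central-1 ≈ 360, ap-northeast-1 ≈ 400; (400 − 360) / 360 ≈ +11.1%.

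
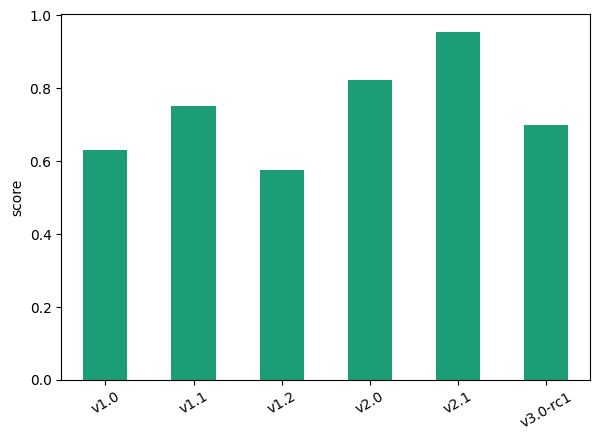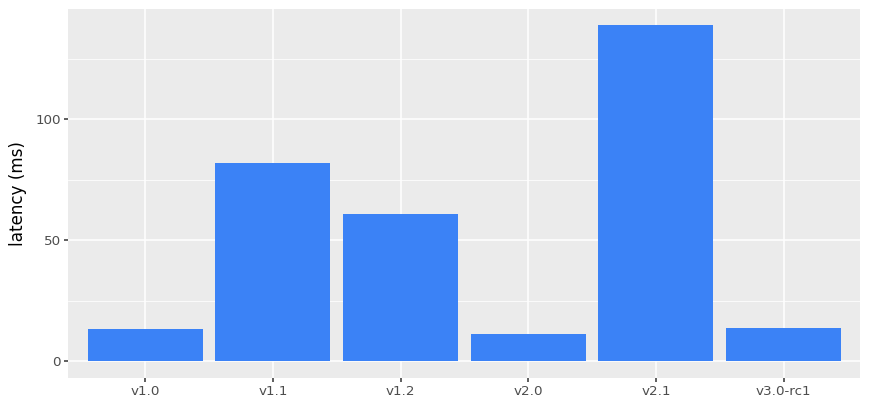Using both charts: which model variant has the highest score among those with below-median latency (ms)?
v2.0

Chart 2 median latency (ms) ≈ 40; below-median model variants: v1.0, v2.0, v3.0-rc1. Among those, v2.0 has the highest score (≈ 0.8).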